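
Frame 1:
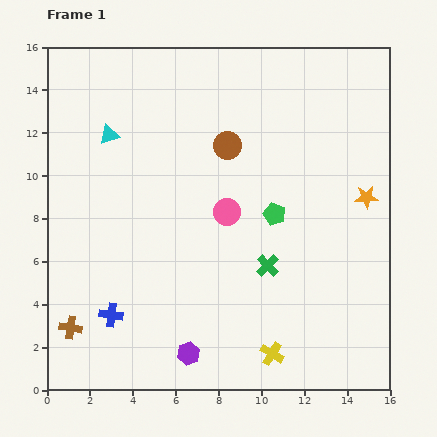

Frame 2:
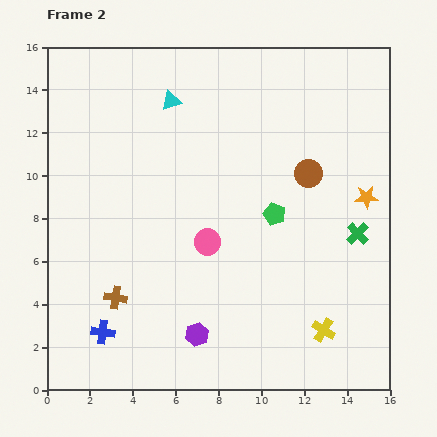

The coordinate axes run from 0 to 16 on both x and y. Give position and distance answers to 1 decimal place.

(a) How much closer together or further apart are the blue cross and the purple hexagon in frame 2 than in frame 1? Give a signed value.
+0.4

Distance in frame 1: 4.0. Distance in frame 2: 4.4.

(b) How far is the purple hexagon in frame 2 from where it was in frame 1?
1.0

The purple hexagon moved from (6.6, 1.7) to (7.0, 2.6), a distance of √(0.4² + 0.9²) ≈ 1.0.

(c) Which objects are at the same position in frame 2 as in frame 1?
the green pentagon, the orange star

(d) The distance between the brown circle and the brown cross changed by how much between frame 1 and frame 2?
-0.5

Distance in frame 1: 11.2. Distance in frame 2: 10.7.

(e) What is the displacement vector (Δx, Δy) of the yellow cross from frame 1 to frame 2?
(2.4, 1.1)

The yellow cross was at (10.5, 1.7) in frame 1 and (12.9, 2.8) in frame 2.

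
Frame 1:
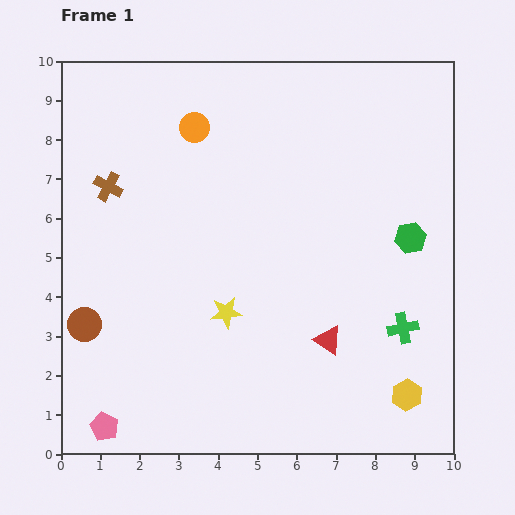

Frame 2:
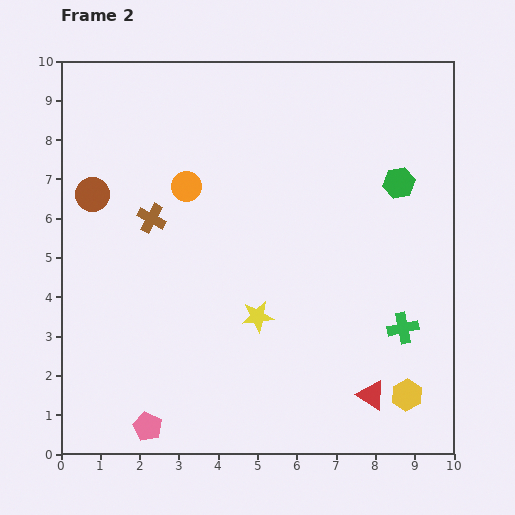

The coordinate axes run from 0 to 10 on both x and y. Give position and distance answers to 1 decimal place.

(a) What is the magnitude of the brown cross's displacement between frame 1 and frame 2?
1.4

The brown cross moved from (1.2, 6.8) to (2.3, 6.0), a distance of √(1.1² + 0.8²) ≈ 1.4.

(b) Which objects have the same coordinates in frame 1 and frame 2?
the green cross, the yellow hexagon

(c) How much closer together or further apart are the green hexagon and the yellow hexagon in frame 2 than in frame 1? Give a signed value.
+1.4

Distance in frame 1: 4.0. Distance in frame 2: 5.4.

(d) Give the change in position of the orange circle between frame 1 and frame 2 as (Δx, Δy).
(-0.2, -1.5)

The orange circle was at (3.4, 8.3) in frame 1 and (3.2, 6.8) in frame 2.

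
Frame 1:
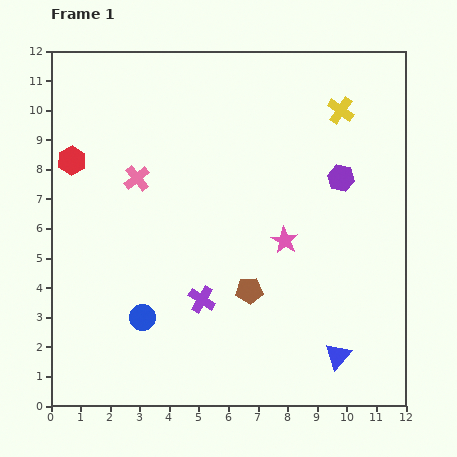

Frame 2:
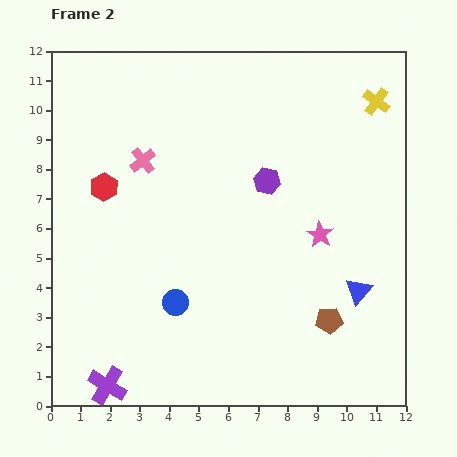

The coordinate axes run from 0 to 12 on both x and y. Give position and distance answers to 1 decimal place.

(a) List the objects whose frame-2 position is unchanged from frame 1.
none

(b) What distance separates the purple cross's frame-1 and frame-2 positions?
4.3

The purple cross moved from (5.1, 3.6) to (1.9, 0.7), a distance of √(3.2² + 2.9²) ≈ 4.3.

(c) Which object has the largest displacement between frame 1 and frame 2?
the purple cross

(moved 4.3; next 2.9)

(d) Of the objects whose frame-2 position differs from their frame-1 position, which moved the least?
the pink cross

(moved 0.6)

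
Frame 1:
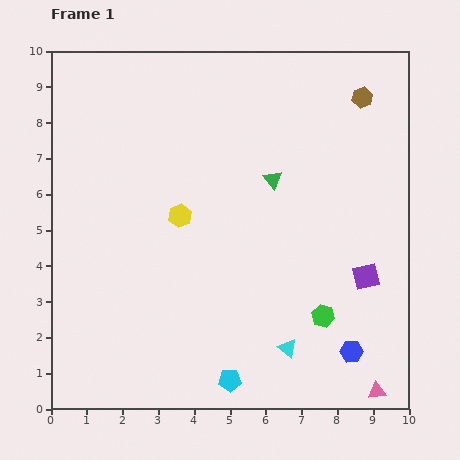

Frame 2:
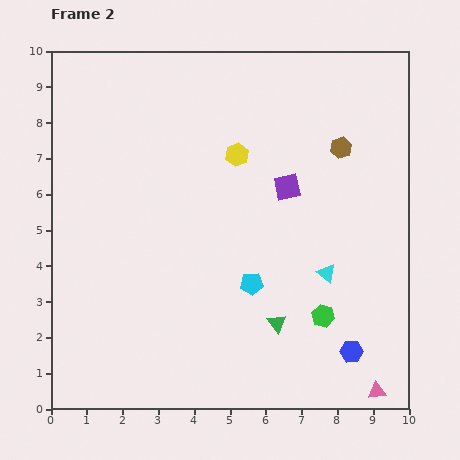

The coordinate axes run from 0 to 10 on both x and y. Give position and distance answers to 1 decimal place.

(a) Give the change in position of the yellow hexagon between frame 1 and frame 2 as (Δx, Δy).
(1.6, 1.7)

The yellow hexagon was at (3.6, 5.4) in frame 1 and (5.2, 7.1) in frame 2.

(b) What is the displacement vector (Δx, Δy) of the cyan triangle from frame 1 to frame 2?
(1.1, 2.1)

The cyan triangle was at (6.6, 1.7) in frame 1 and (7.7, 3.8) in frame 2.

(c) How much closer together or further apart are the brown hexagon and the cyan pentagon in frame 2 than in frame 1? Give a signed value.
-4.2

Distance in frame 1: 8.7. Distance in frame 2: 4.5.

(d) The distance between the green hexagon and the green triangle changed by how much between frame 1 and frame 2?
-2.7

Distance in frame 1: 4.0. Distance in frame 2: 1.3.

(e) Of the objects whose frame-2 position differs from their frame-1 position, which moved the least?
the brown hexagon

(moved 1.5)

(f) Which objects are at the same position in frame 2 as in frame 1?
the green hexagon, the blue hexagon, the pink triangle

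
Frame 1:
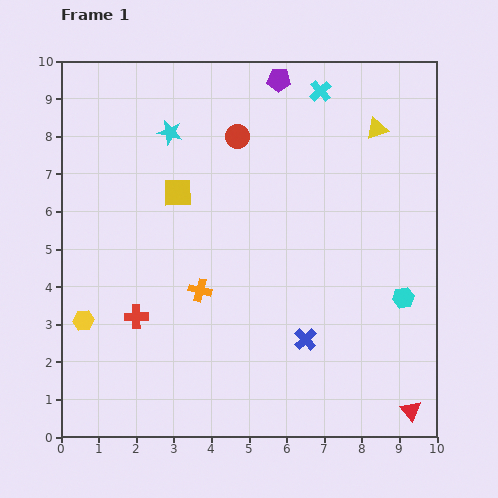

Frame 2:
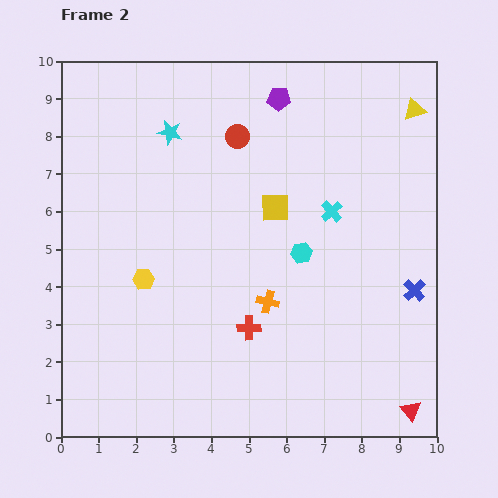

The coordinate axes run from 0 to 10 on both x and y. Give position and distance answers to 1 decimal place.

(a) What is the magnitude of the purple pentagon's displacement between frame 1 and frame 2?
0.5

The purple pentagon moved from (5.8, 9.5) to (5.8, 9.0), a distance of √(0.0² + 0.5²) ≈ 0.5.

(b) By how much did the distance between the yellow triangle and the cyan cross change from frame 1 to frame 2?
+1.7

Distance in frame 1: 1.8. Distance in frame 2: 3.5.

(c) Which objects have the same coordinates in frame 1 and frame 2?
the red triangle, the cyan star, the red circle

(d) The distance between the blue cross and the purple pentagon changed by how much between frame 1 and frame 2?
-0.7

Distance in frame 1: 6.9. Distance in frame 2: 6.2.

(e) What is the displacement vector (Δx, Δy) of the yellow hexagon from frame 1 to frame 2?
(1.6, 1.1)

The yellow hexagon was at (0.6, 3.1) in frame 1 and (2.2, 4.2) in frame 2.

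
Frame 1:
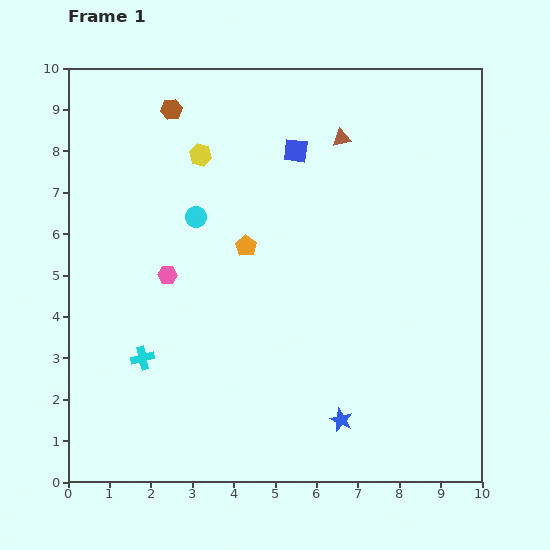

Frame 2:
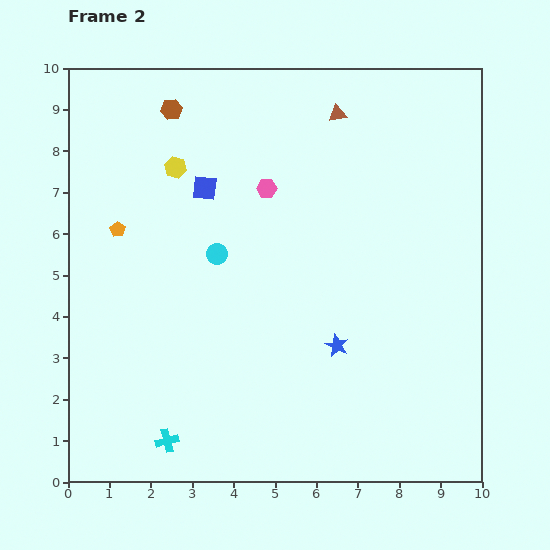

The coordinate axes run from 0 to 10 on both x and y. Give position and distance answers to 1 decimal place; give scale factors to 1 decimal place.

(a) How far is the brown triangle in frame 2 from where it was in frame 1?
0.6

The brown triangle moved from (6.6, 8.3) to (6.5, 8.9), a distance of √(0.1² + 0.6²) ≈ 0.6.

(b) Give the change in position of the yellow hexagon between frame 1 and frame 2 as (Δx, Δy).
(-0.6, -0.3)

The yellow hexagon was at (3.2, 7.9) in frame 1 and (2.6, 7.6) in frame 2.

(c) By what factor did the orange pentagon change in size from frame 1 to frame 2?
0.7×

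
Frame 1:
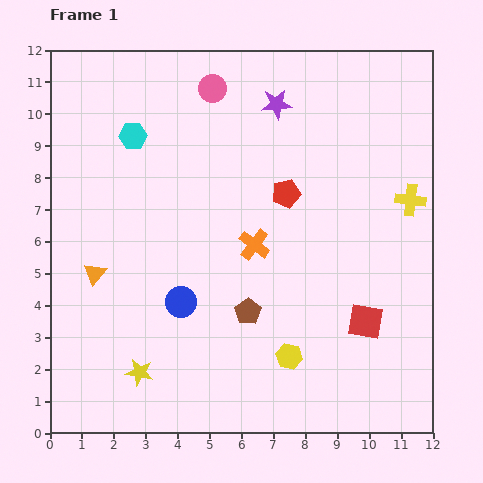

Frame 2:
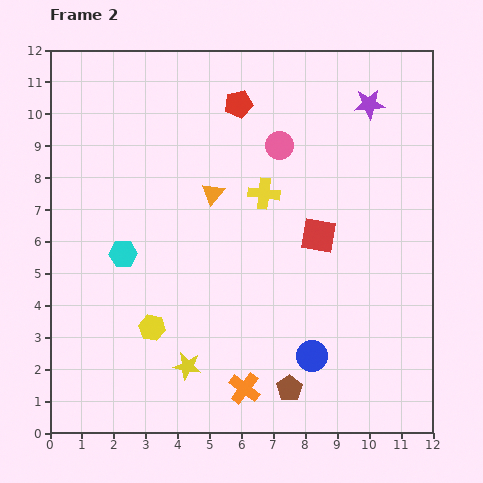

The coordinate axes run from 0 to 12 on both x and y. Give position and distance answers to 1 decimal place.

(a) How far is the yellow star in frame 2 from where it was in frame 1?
1.5

The yellow star moved from (2.8, 1.9) to (4.3, 2.1), a distance of √(1.5² + 0.2²) ≈ 1.5.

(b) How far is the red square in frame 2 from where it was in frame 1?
3.1

The red square moved from (9.9, 3.5) to (8.4, 6.2), a distance of √(1.5² + 2.7²) ≈ 3.1.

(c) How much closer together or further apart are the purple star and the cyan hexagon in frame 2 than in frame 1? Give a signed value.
+4.4

Distance in frame 1: 4.6. Distance in frame 2: 9.0.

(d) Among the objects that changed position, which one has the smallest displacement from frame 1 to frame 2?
the yellow star

(moved 1.5)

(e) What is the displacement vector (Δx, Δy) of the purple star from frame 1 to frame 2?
(2.9, 0.0)

The purple star was at (7.1, 10.3) in frame 1 and (10.0, 10.3) in frame 2.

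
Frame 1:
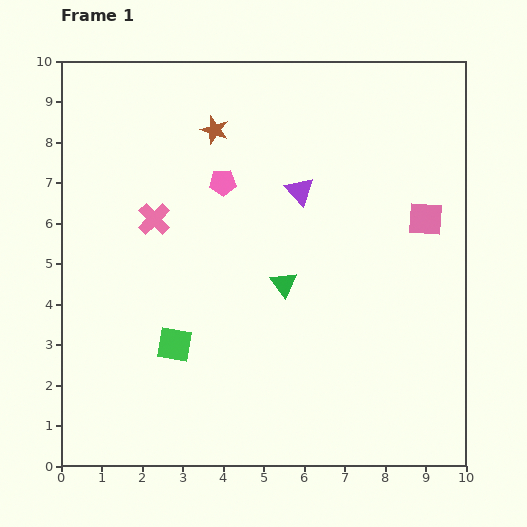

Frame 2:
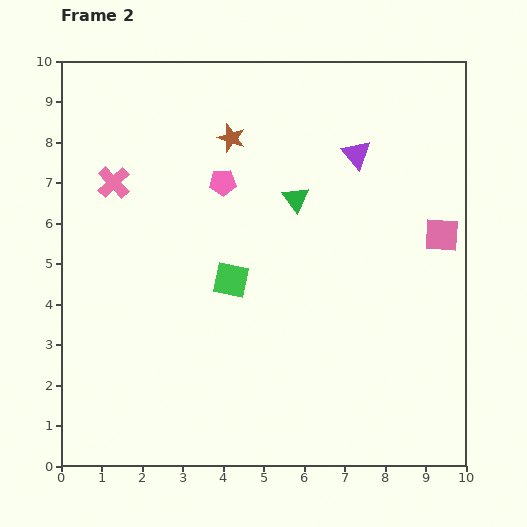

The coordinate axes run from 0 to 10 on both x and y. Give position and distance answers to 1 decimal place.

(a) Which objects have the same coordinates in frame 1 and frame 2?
the pink pentagon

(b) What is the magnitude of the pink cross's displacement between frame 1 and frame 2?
1.3

The pink cross moved from (2.3, 6.1) to (1.3, 7.0), a distance of √(1.0² + 0.9²) ≈ 1.3.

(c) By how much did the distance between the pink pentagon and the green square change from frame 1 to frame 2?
-1.8

Distance in frame 1: 4.2. Distance in frame 2: 2.4.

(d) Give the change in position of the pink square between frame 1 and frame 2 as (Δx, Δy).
(0.4, -0.4)

The pink square was at (9.0, 6.1) in frame 1 and (9.4, 5.7) in frame 2.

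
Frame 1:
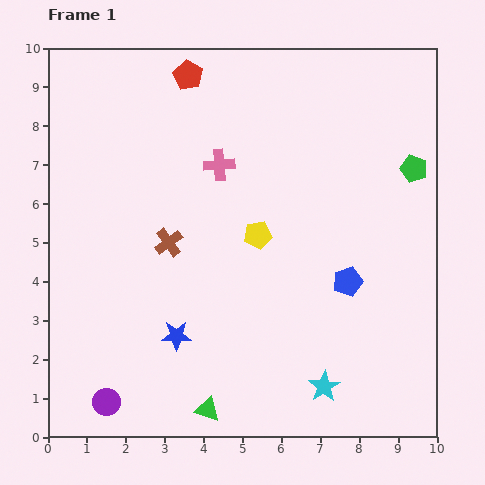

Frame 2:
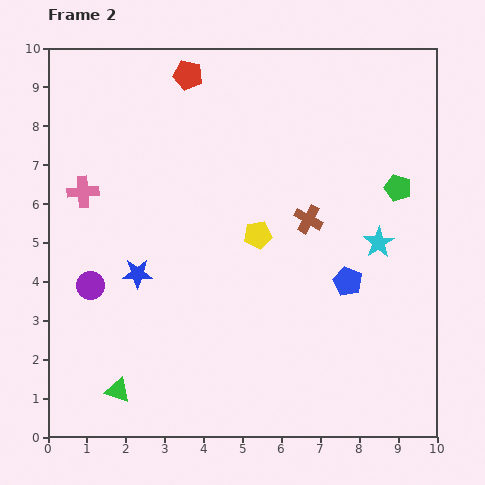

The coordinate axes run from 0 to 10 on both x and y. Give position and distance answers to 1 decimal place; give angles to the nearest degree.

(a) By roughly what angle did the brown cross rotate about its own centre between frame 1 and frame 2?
24° counter-clockwise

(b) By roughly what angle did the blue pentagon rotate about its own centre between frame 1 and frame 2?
30° counter-clockwise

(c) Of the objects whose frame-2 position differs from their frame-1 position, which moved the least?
the green pentagon

(moved 0.6)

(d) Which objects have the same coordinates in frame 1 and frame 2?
the yellow pentagon, the blue pentagon, the red pentagon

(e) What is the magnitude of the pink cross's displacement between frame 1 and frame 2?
3.6

The pink cross moved from (4.4, 7.0) to (0.9, 6.3), a distance of √(3.5² + 0.7²) ≈ 3.6.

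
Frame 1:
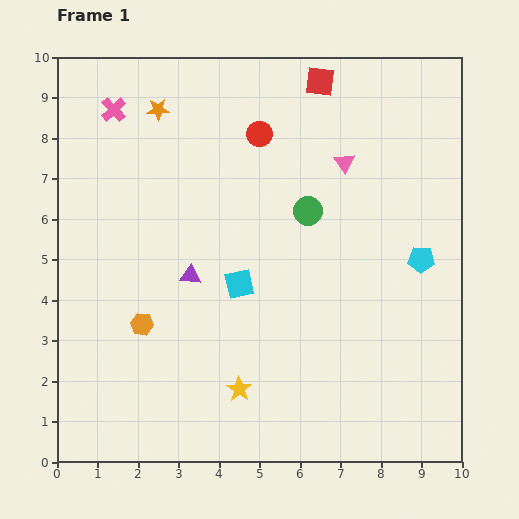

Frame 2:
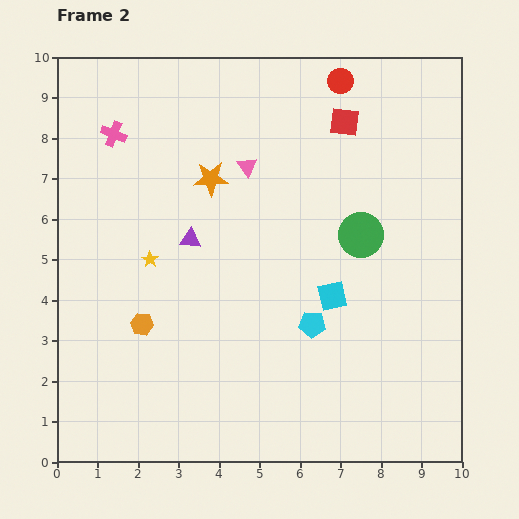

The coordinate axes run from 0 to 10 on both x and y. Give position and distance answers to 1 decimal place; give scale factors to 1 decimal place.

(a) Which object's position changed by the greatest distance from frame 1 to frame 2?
the yellow star

(moved 3.9; next 3.1)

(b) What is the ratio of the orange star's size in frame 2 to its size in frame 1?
1.5×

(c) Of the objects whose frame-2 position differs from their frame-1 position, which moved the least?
the pink cross

(moved 0.6)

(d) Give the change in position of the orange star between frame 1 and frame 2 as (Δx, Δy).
(1.3, -1.7)

The orange star was at (2.5, 8.7) in frame 1 and (3.8, 7.0) in frame 2.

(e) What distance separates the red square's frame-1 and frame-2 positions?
1.2

The red square moved from (6.5, 9.4) to (7.1, 8.4), a distance of √(0.6² + 1.0²) ≈ 1.2.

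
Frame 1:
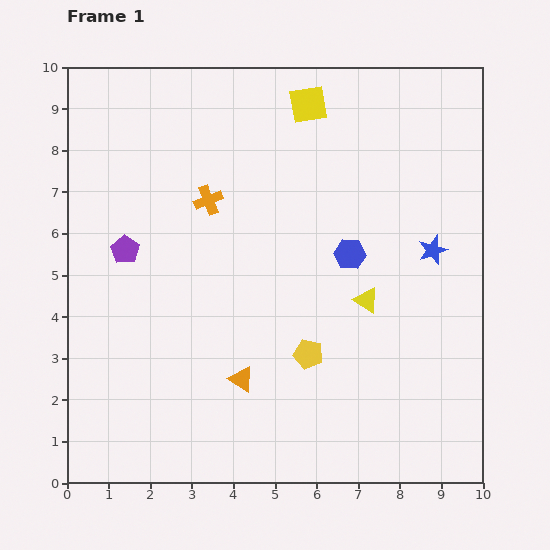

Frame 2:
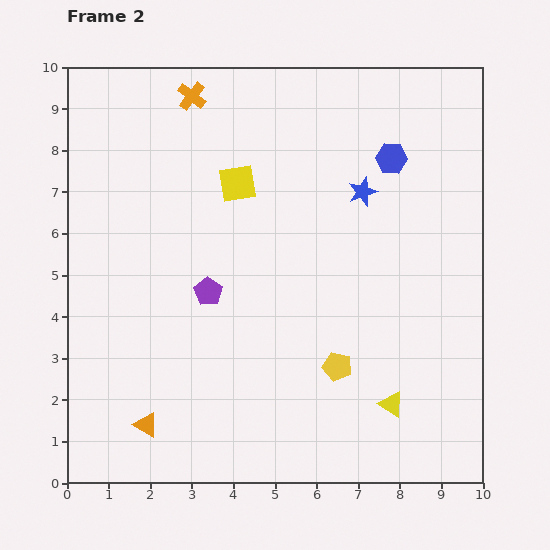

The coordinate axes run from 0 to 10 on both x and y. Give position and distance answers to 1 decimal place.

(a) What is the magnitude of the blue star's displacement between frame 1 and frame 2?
2.2

The blue star moved from (8.8, 5.6) to (7.1, 7.0), a distance of √(1.7² + 1.4²) ≈ 2.2.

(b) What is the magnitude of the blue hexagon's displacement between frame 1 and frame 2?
2.5

The blue hexagon moved from (6.8, 5.5) to (7.8, 7.8), a distance of √(1.0² + 2.3²) ≈ 2.5.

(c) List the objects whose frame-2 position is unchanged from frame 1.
none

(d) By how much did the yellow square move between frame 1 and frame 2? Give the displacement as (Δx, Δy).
(-1.7, -1.9)

The yellow square was at (5.8, 9.1) in frame 1 and (4.1, 7.2) in frame 2.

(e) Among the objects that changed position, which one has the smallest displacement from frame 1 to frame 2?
the yellow pentagon

(moved 0.8)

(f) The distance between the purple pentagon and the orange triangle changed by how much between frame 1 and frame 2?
-0.7

Distance in frame 1: 4.2. Distance in frame 2: 3.5.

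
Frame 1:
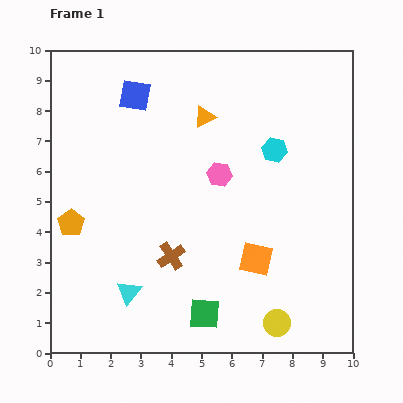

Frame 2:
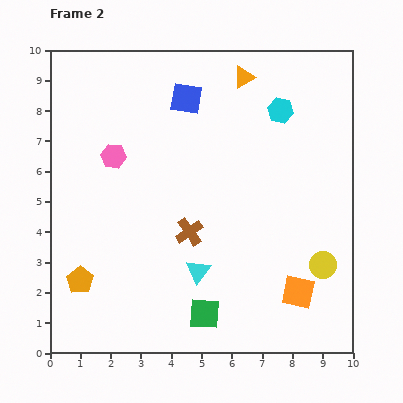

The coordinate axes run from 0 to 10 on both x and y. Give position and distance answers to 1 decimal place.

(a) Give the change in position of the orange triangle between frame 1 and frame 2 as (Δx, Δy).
(1.3, 1.3)

The orange triangle was at (5.1, 7.8) in frame 1 and (6.4, 9.1) in frame 2.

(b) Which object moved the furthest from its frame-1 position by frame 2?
the pink hexagon

(moved 3.6; next 2.4)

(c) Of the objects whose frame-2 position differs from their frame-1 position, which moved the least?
the brown cross

(moved 1.0)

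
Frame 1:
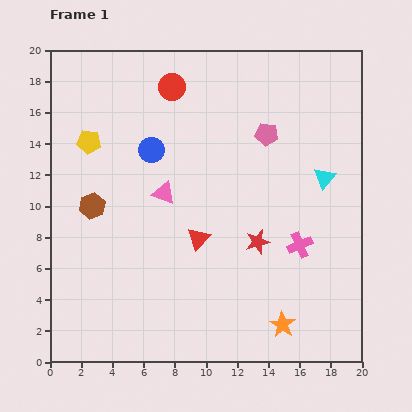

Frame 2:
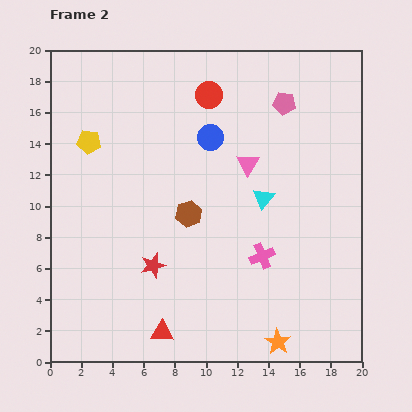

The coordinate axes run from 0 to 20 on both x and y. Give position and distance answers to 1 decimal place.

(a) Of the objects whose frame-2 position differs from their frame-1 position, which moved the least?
the orange star

(moved 1.1)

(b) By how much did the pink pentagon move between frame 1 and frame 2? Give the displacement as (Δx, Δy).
(1.1, 2.0)

The pink pentagon was at (13.9, 14.6) in frame 1 and (15.0, 16.6) in frame 2.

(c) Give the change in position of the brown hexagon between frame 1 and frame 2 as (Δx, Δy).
(6.2, -0.5)

The brown hexagon was at (2.7, 10.0) in frame 1 and (8.9, 9.5) in frame 2.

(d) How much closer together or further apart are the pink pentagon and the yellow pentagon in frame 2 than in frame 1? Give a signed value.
+1.3

Distance in frame 1: 11.4. Distance in frame 2: 12.7.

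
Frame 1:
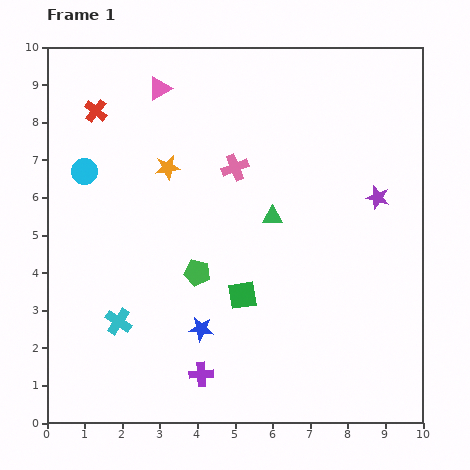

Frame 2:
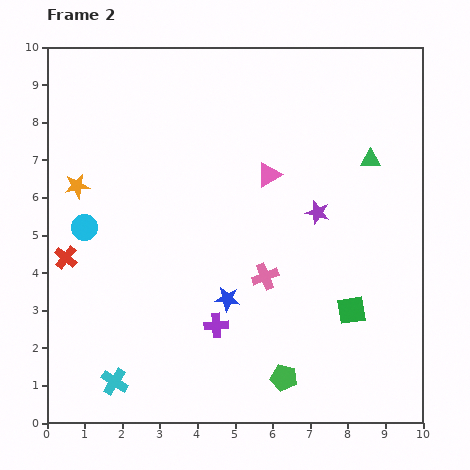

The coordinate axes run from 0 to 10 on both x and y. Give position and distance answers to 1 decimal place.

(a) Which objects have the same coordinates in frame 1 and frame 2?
none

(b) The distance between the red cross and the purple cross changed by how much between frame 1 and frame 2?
-3.1

Distance in frame 1: 7.5. Distance in frame 2: 4.4.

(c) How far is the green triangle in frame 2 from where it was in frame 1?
3.0

The green triangle moved from (6.0, 5.5) to (8.6, 7.0), a distance of √(2.6² + 1.5²) ≈ 3.0.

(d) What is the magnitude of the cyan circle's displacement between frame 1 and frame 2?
1.5

The cyan circle moved from (1.0, 6.7) to (1.0, 5.2), a distance of √(0.0² + 1.5²) ≈ 1.5.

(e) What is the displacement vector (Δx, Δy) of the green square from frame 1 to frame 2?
(2.9, -0.4)

The green square was at (5.2, 3.4) in frame 1 and (8.1, 3.0) in frame 2.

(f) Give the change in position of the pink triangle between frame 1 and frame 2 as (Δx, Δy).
(2.9, -2.3)

The pink triangle was at (3.0, 8.9) in frame 1 and (5.9, 6.6) in frame 2.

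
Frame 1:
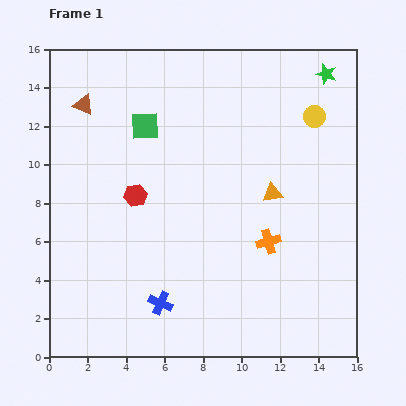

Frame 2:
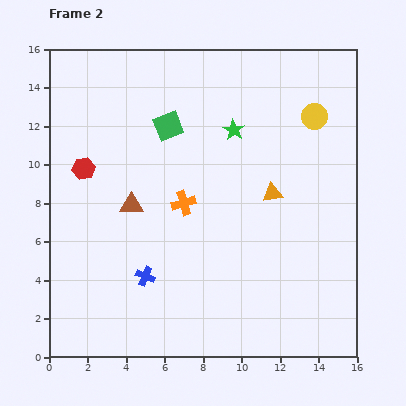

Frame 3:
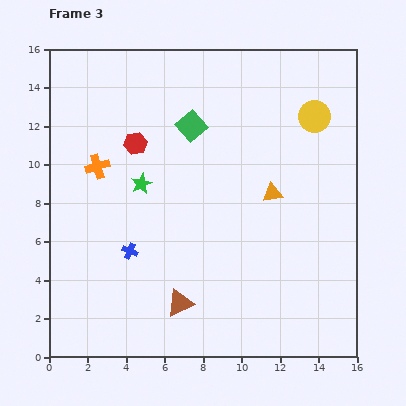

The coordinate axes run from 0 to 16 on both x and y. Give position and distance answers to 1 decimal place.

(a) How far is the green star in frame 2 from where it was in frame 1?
5.6

The green star moved from (14.4, 14.7) to (9.6, 11.8), a distance of √(4.8² + 2.9²) ≈ 5.6.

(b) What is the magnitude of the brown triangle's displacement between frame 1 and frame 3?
11.4

The brown triangle moved from (1.8, 13.1) to (6.8, 2.8), a distance of √(5.0² + 10.3²) ≈ 11.4.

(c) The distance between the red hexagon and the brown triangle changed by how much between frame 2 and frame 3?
+5.5

Distance in frame 2: 3.1. Distance in frame 3: 8.6.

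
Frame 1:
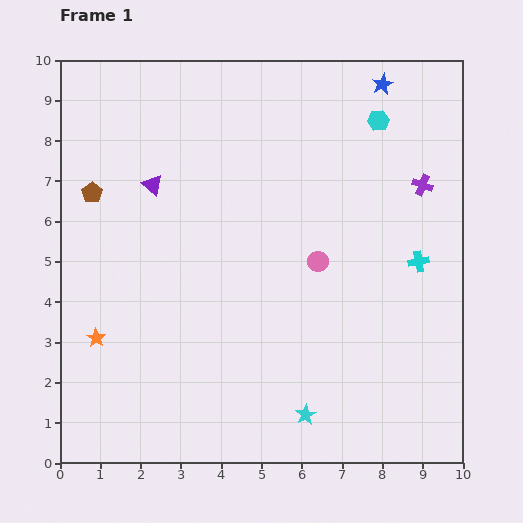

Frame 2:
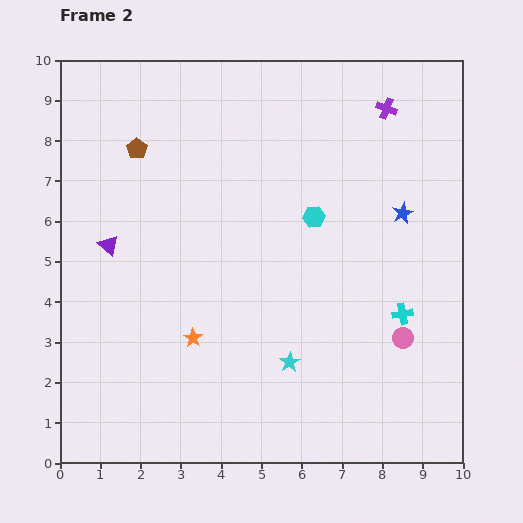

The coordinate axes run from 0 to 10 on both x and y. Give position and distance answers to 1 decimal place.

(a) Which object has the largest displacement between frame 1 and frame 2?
the blue star

(moved 3.2; next 2.9)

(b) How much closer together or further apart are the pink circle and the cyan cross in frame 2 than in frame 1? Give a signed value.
-1.9

Distance in frame 1: 2.5. Distance in frame 2: 0.6.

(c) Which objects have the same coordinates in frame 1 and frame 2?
none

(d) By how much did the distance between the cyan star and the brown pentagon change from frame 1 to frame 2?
-1.1

Distance in frame 1: 7.6. Distance in frame 2: 6.5.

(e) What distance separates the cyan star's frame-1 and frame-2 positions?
1.4

The cyan star moved from (6.1, 1.2) to (5.7, 2.5), a distance of √(0.4² + 1.3²) ≈ 1.4.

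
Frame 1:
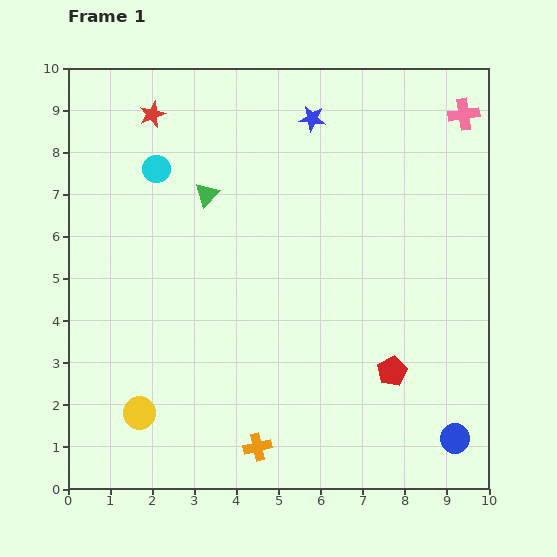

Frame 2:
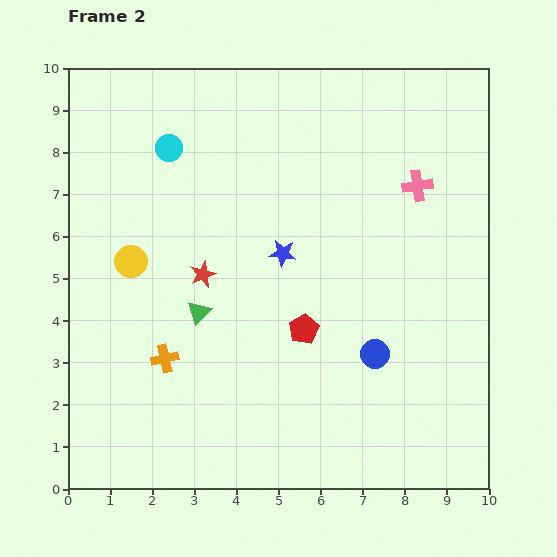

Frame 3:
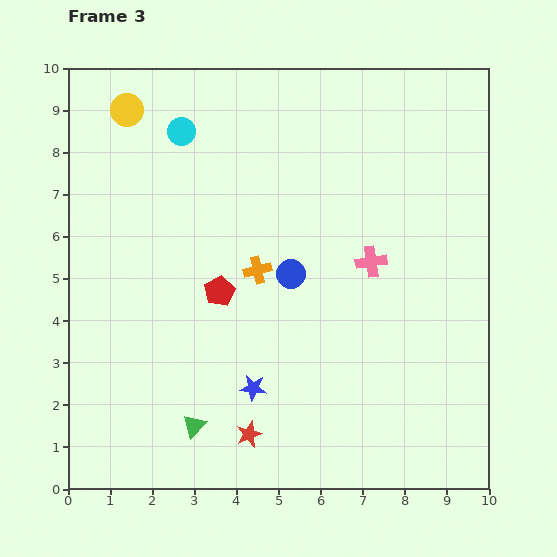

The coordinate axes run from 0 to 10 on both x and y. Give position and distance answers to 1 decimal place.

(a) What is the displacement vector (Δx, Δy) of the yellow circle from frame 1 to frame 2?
(-0.2, 3.6)

The yellow circle was at (1.7, 1.8) in frame 1 and (1.5, 5.4) in frame 2.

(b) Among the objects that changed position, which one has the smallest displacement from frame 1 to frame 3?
the cyan circle

(moved 1.1)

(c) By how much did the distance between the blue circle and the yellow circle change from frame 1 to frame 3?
-2.0

Distance in frame 1: 7.5. Distance in frame 3: 5.5.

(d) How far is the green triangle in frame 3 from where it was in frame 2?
2.7

The green triangle moved from (3.1, 4.2) to (3.0, 1.5), a distance of √(0.1² + 2.7²) ≈ 2.7.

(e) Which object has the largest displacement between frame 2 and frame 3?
the red star

(moved 4.0; next 3.6)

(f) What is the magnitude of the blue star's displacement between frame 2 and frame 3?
3.3

The blue star moved from (5.1, 5.6) to (4.4, 2.4), a distance of √(0.7² + 3.2²) ≈ 3.3.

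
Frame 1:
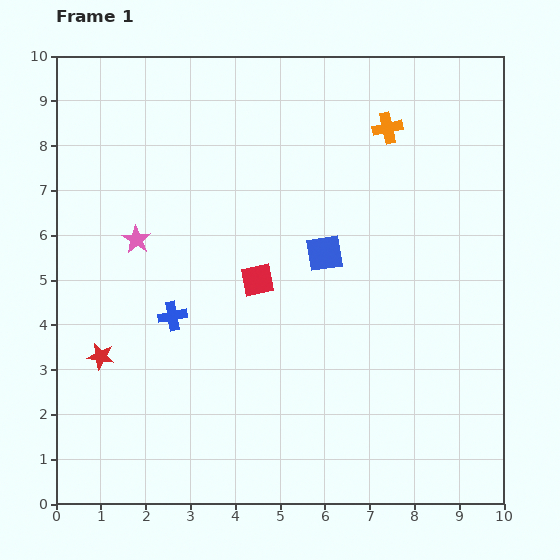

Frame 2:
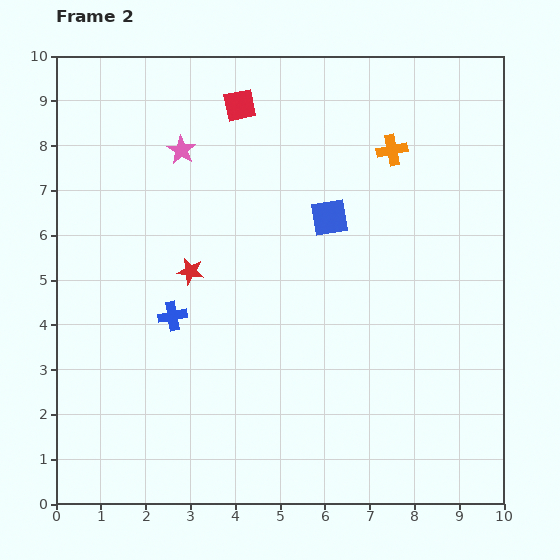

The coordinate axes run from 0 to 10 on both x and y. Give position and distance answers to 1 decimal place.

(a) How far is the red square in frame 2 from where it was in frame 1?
3.9

The red square moved from (4.5, 5.0) to (4.1, 8.9), a distance of √(0.4² + 3.9²) ≈ 3.9.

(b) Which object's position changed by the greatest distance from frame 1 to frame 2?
the red square

(moved 3.9; next 2.8)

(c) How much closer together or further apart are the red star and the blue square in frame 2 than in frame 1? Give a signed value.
-2.2

Distance in frame 1: 5.5. Distance in frame 2: 3.3.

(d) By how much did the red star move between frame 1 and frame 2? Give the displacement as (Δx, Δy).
(2.0, 1.9)

The red star was at (1.0, 3.3) in frame 1 and (3.0, 5.2) in frame 2.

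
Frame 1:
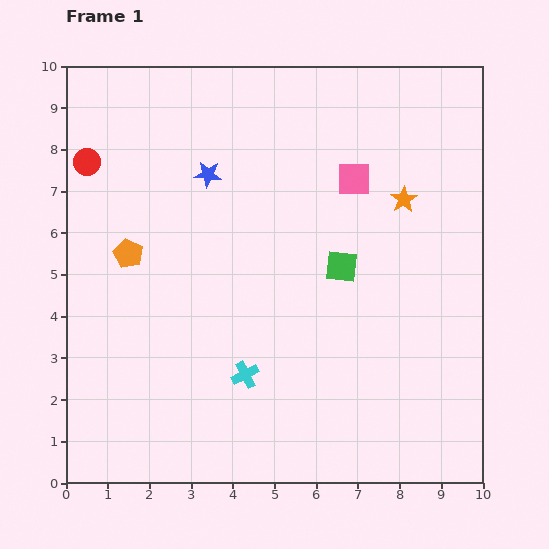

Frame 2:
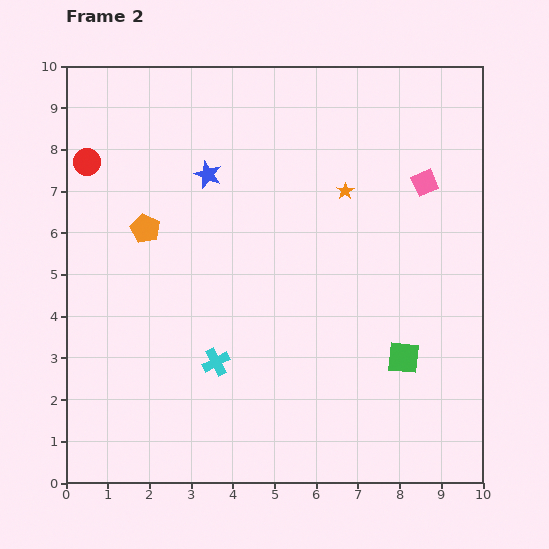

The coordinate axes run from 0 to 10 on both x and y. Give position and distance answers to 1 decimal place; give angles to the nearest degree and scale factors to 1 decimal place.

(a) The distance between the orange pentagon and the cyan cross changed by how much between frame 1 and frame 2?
-0.4

Distance in frame 1: 4.0. Distance in frame 2: 3.6.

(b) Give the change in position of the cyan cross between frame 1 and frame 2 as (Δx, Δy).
(-0.7, 0.3)

The cyan cross was at (4.3, 2.6) in frame 1 and (3.6, 2.9) in frame 2.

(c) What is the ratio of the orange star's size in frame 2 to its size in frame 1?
0.6×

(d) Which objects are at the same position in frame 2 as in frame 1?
the red circle, the blue star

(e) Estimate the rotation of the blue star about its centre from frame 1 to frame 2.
17° clockwise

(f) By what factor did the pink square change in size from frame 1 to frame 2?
0.7×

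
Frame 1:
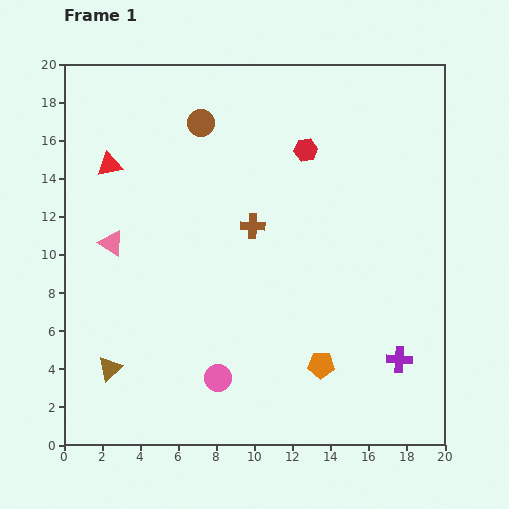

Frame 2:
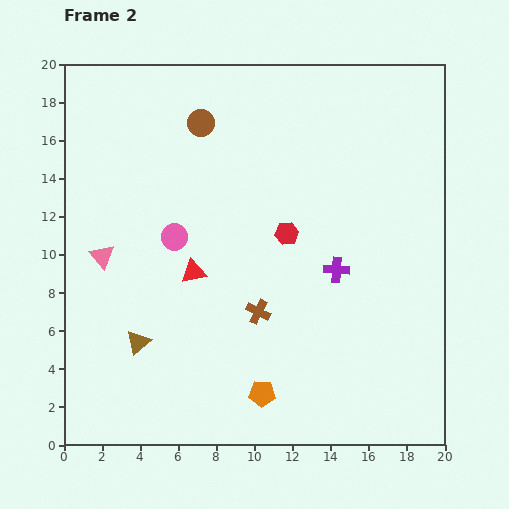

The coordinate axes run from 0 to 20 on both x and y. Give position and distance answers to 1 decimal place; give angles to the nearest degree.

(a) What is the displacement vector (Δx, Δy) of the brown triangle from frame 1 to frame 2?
(1.5, 1.4)

The brown triangle was at (2.4, 4.0) in frame 1 and (3.9, 5.4) in frame 2.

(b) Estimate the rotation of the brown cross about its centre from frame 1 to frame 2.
24° clockwise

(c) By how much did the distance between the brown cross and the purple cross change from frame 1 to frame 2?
-5.7

Distance in frame 1: 10.4. Distance in frame 2: 4.7.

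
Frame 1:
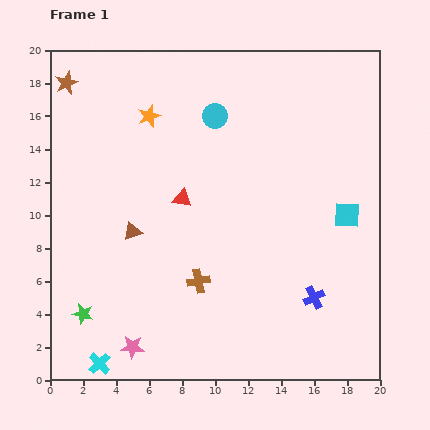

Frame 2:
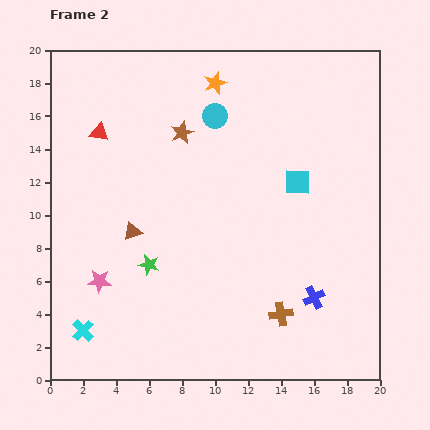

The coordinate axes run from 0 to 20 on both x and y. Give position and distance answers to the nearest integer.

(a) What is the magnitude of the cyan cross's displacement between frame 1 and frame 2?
2

The cyan cross moved from (3, 1) to (2, 3), a distance of √(1² + 2²) ≈ 2.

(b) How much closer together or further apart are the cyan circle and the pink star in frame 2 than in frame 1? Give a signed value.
-3

Distance in frame 1: 15. Distance in frame 2: 12.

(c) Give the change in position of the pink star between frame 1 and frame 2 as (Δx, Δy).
(-2, 4)

The pink star was at (5, 2) in frame 1 and (3, 6) in frame 2.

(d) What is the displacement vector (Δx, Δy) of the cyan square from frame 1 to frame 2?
(-3, 2)

The cyan square was at (18, 10) in frame 1 and (15, 12) in frame 2.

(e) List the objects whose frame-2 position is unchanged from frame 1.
the cyan circle, the brown triangle, the blue cross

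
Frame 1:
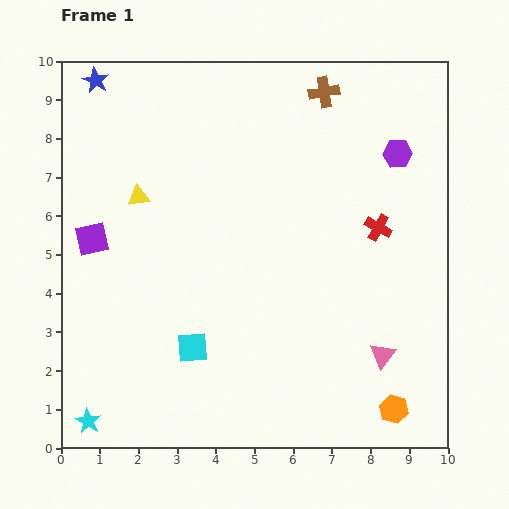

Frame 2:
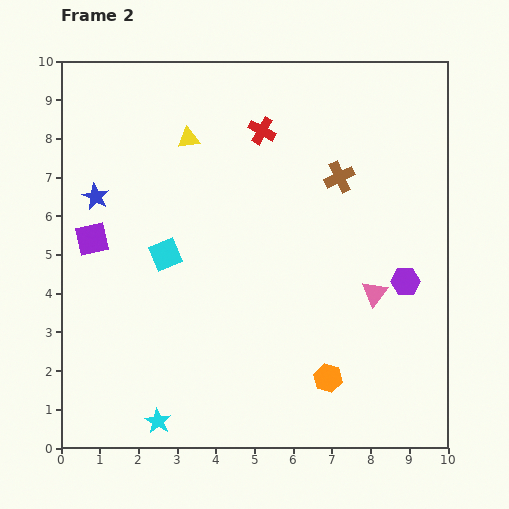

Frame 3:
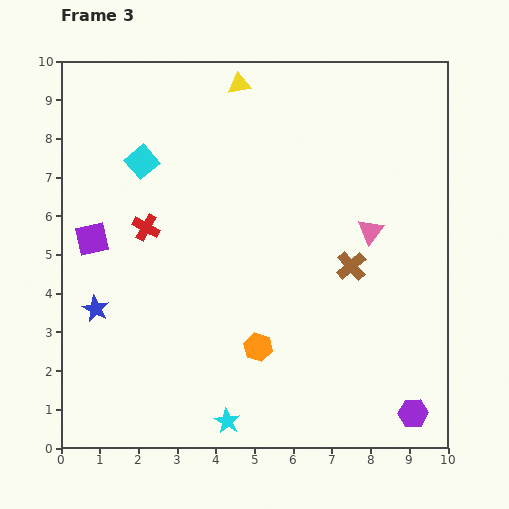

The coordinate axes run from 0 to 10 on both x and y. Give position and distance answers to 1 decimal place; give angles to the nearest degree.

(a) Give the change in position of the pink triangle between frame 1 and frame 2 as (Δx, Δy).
(-0.2, 1.6)

The pink triangle was at (8.3, 2.4) in frame 1 and (8.1, 4.0) in frame 2.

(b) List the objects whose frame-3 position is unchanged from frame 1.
the purple square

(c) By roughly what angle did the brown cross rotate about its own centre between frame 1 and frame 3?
32° counter-clockwise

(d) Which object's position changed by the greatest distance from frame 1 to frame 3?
the purple hexagon

(moved 6.7; next 6.0)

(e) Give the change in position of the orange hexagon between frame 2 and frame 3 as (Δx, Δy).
(-1.8, 0.8)

The orange hexagon was at (6.9, 1.8) in frame 2 and (5.1, 2.6) in frame 3.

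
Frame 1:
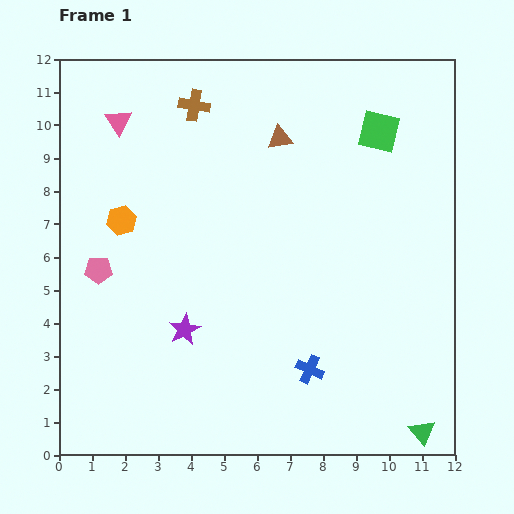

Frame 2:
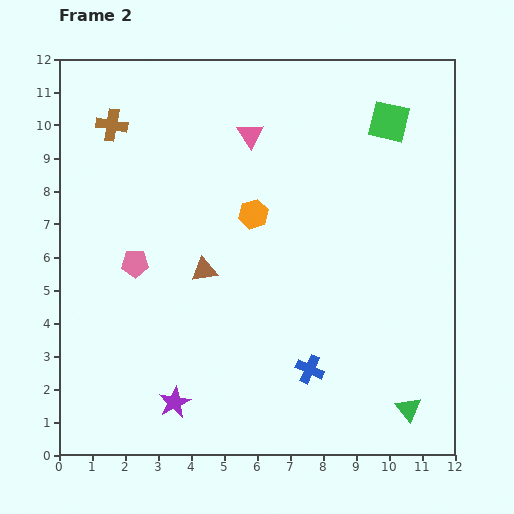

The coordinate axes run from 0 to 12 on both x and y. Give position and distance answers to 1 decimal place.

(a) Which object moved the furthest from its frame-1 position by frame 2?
the brown triangle

(moved 4.6; next 4.0)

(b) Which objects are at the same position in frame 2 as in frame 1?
the blue cross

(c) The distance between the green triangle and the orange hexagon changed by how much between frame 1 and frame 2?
-3.6

Distance in frame 1: 11.1. Distance in frame 2: 7.5.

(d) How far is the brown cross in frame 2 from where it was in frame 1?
2.6

The brown cross moved from (4.1, 10.6) to (1.6, 10.0), a distance of √(2.5² + 0.6²) ≈ 2.6.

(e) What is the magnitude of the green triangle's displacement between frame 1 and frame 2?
0.8

The green triangle moved from (11.0, 0.7) to (10.6, 1.4), a distance of √(0.4² + 0.7²) ≈ 0.8.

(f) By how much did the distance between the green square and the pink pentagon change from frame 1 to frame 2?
-0.7

Distance in frame 1: 9.5. Distance in frame 2: 8.8.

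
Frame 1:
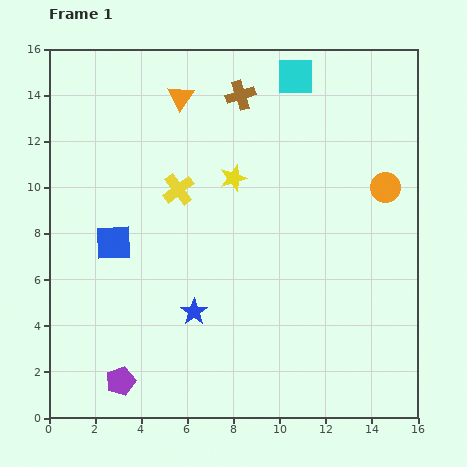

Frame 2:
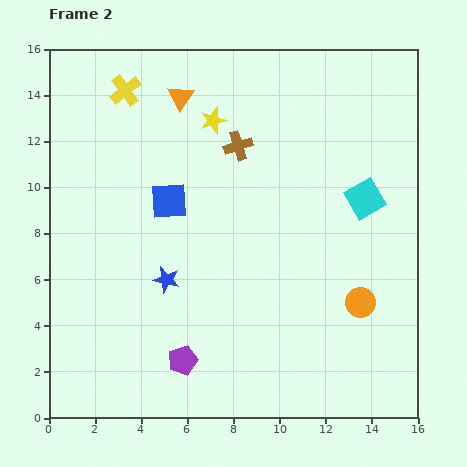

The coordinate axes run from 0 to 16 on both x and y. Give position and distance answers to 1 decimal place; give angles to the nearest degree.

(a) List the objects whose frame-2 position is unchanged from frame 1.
the orange triangle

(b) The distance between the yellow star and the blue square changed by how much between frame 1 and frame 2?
-1.9

Distance in frame 1: 5.9. Distance in frame 2: 4.0.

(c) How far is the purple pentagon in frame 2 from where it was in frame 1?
2.8

The purple pentagon moved from (3.1, 1.6) to (5.8, 2.5), a distance of √(2.7² + 0.9²) ≈ 2.8.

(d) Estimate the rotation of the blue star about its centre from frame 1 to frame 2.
24° counter-clockwise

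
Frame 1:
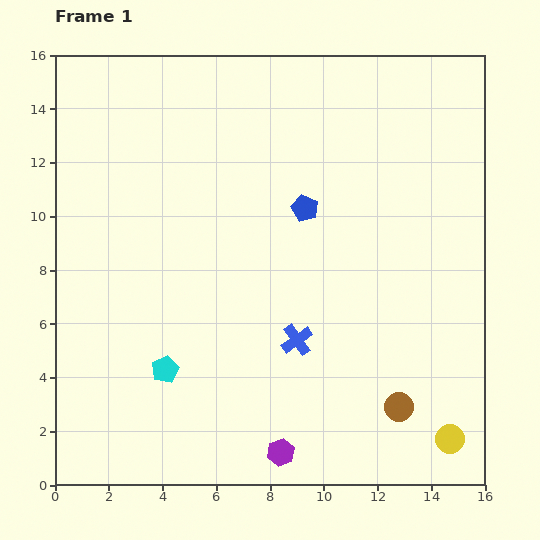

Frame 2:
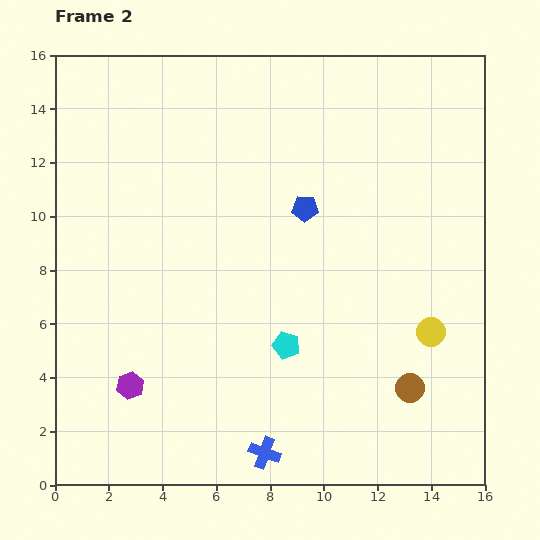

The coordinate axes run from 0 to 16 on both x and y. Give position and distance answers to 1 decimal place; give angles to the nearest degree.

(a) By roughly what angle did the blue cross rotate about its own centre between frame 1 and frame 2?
34° counter-clockwise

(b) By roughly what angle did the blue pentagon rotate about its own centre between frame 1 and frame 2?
22° counter-clockwise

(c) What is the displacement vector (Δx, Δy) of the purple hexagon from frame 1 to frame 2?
(-5.6, 2.5)

The purple hexagon was at (8.4, 1.2) in frame 1 and (2.8, 3.7) in frame 2.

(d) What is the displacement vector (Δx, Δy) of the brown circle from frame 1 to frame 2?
(0.4, 0.7)

The brown circle was at (12.8, 2.9) in frame 1 and (13.2, 3.6) in frame 2.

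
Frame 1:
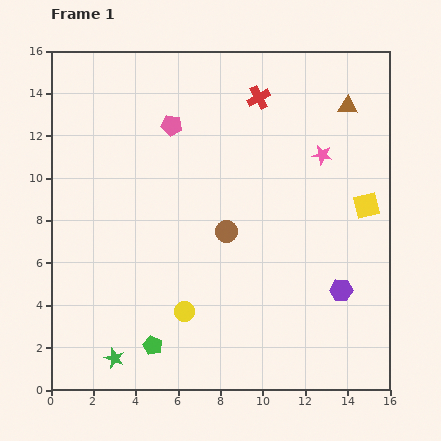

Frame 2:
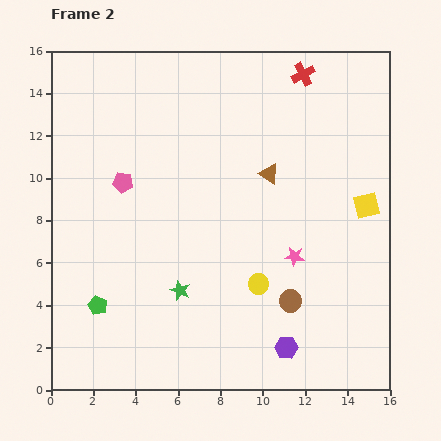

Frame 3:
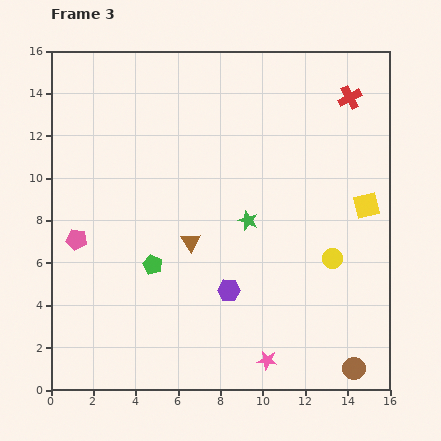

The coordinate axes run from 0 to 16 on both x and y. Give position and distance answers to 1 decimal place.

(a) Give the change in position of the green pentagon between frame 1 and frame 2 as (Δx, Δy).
(-2.6, 1.9)

The green pentagon was at (4.8, 2.1) in frame 1 and (2.2, 4.0) in frame 2.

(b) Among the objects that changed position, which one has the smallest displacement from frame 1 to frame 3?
the green pentagon

(moved 3.8)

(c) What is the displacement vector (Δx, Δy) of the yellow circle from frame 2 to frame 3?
(3.5, 1.2)

The yellow circle was at (9.8, 5.0) in frame 2 and (13.3, 6.2) in frame 3.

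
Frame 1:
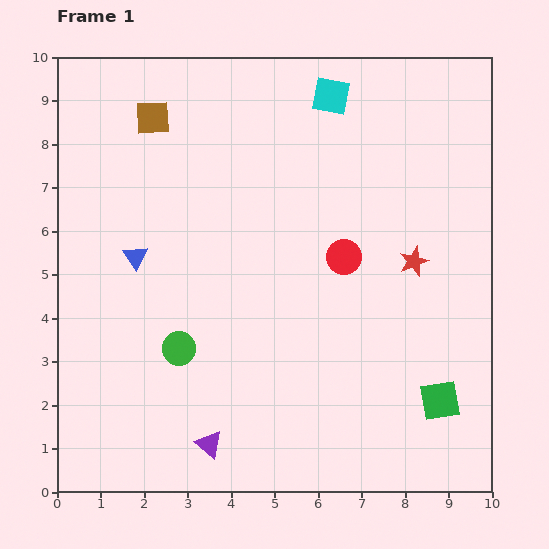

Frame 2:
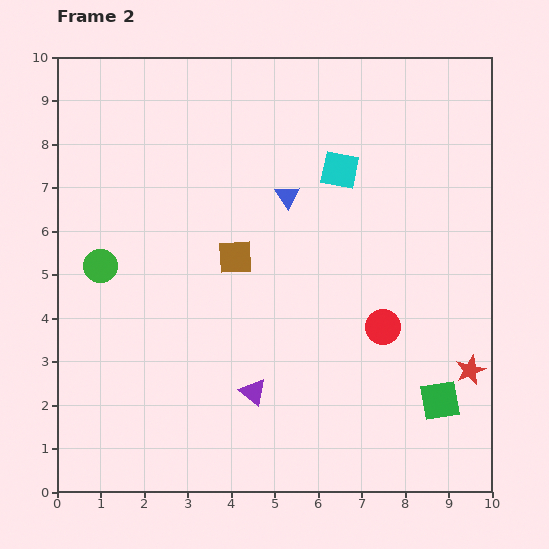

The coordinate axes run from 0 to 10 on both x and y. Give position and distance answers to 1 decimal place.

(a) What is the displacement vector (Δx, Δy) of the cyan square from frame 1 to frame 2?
(0.2, -1.7)

The cyan square was at (6.3, 9.1) in frame 1 and (6.5, 7.4) in frame 2.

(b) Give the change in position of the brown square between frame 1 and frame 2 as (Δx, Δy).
(1.9, -3.2)

The brown square was at (2.2, 8.6) in frame 1 and (4.1, 5.4) in frame 2.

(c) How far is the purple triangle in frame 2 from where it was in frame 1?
1.6

The purple triangle moved from (3.5, 1.1) to (4.5, 2.3), a distance of √(1.0² + 1.2²) ≈ 1.6.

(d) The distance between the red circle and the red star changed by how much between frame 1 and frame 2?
+0.6

Distance in frame 1: 1.6. Distance in frame 2: 2.2.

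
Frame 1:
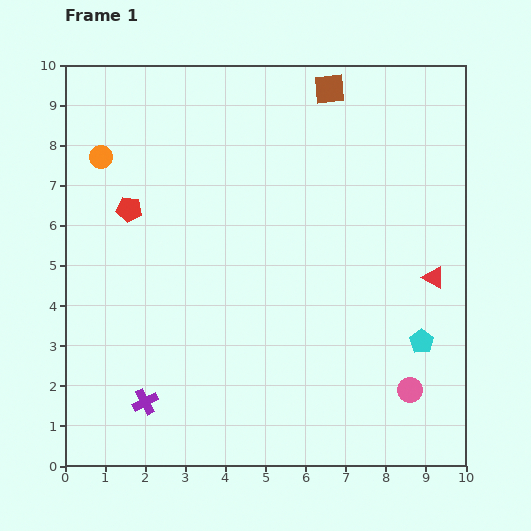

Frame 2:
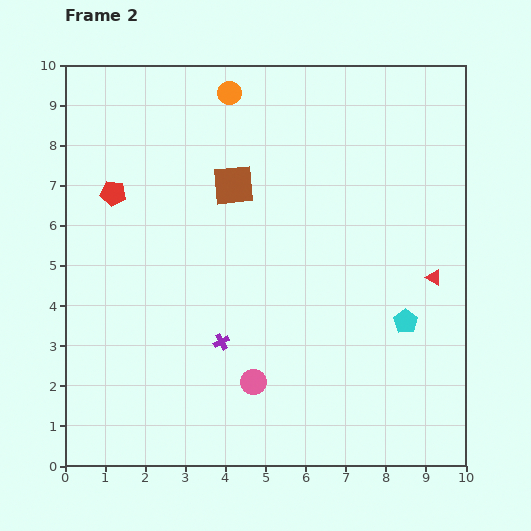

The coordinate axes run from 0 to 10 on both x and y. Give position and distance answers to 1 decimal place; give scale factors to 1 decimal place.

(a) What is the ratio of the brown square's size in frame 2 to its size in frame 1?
1.3×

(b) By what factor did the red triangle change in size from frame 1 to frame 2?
0.7×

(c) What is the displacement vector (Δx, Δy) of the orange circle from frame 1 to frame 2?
(3.2, 1.6)

The orange circle was at (0.9, 7.7) in frame 1 and (4.1, 9.3) in frame 2.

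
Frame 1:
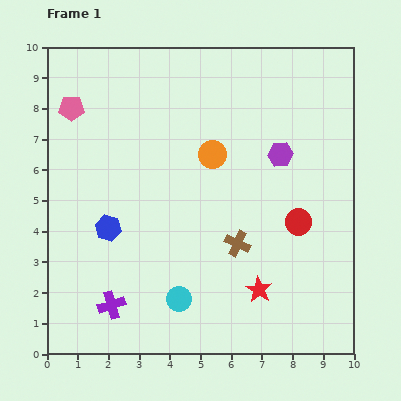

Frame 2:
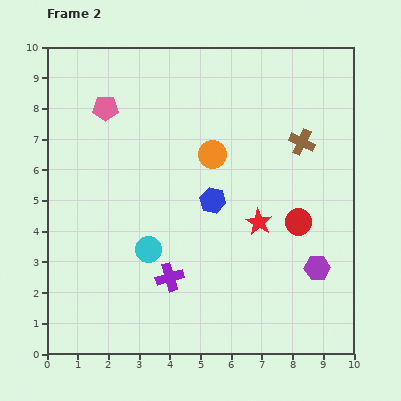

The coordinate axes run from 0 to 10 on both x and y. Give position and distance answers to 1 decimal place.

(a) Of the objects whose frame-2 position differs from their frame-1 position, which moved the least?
the pink pentagon

(moved 1.1)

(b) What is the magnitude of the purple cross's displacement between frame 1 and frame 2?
2.1

The purple cross moved from (2.1, 1.6) to (4.0, 2.5), a distance of √(1.9² + 0.9²) ≈ 2.1.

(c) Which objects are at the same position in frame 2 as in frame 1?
the orange circle, the red circle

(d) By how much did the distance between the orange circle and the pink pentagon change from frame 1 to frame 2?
-1.0

Distance in frame 1: 4.8. Distance in frame 2: 3.8.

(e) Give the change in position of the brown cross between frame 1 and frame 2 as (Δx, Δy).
(2.1, 3.3)

The brown cross was at (6.2, 3.6) in frame 1 and (8.3, 6.9) in frame 2.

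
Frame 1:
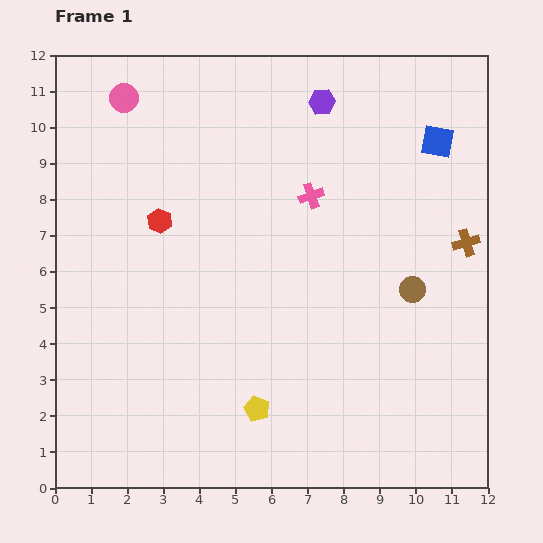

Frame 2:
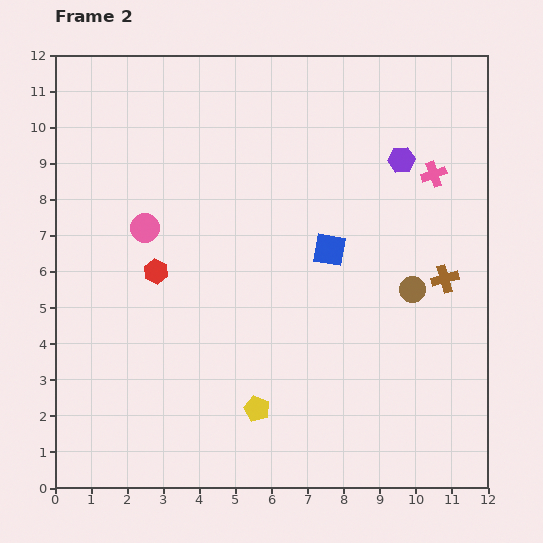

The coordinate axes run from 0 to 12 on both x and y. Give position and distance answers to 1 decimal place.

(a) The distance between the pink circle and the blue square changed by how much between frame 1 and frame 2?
-3.7

Distance in frame 1: 8.8. Distance in frame 2: 5.1.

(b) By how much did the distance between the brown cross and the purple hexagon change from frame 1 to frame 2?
-2.1

Distance in frame 1: 5.6. Distance in frame 2: 3.5.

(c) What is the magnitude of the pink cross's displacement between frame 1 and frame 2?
3.5

The pink cross moved from (7.1, 8.1) to (10.5, 8.7), a distance of √(3.4² + 0.6²) ≈ 3.5.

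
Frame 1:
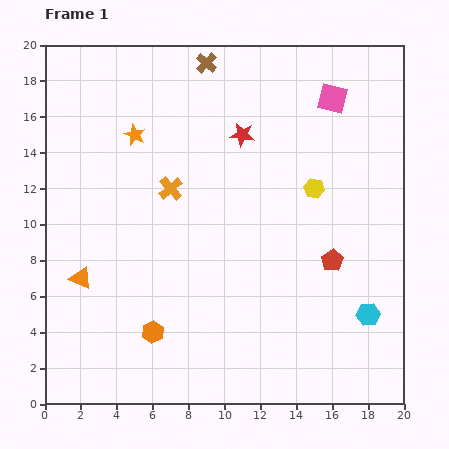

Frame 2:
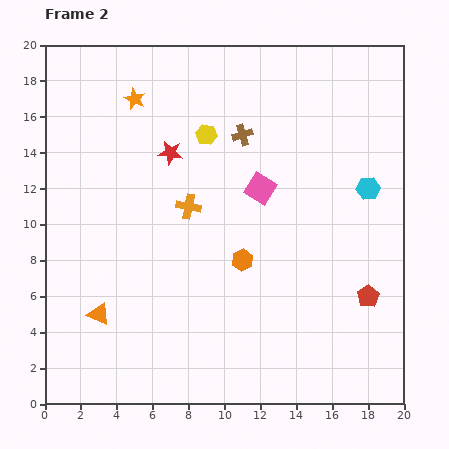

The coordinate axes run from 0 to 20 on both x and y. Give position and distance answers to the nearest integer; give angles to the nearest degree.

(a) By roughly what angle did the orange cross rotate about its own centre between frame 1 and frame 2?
38° counter-clockwise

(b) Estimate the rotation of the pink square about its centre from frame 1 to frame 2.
18° clockwise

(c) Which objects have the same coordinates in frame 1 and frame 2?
none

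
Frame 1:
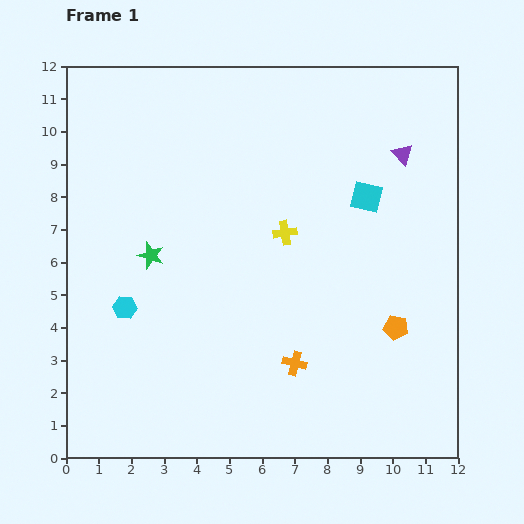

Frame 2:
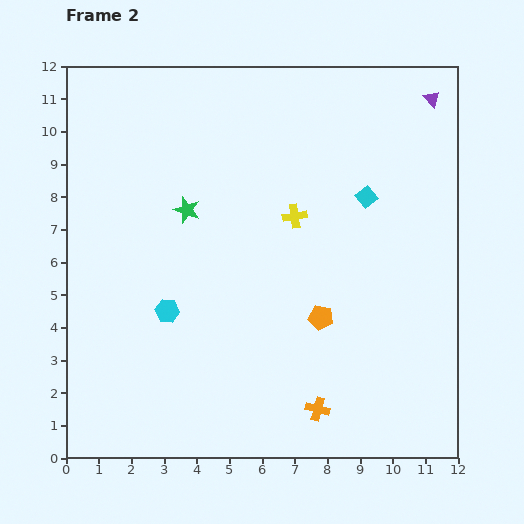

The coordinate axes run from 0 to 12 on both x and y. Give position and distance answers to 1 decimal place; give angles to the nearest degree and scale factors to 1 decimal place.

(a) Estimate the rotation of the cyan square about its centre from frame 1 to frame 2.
38° clockwise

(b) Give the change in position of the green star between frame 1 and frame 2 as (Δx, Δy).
(1.1, 1.4)

The green star was at (2.6, 6.2) in frame 1 and (3.7, 7.6) in frame 2.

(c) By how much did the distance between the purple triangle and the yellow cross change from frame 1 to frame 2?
+1.2

Distance in frame 1: 4.3. Distance in frame 2: 5.5.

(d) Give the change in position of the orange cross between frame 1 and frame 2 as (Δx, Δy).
(0.7, -1.4)

The orange cross was at (7.0, 2.9) in frame 1 and (7.7, 1.5) in frame 2.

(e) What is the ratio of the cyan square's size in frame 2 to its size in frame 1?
0.6×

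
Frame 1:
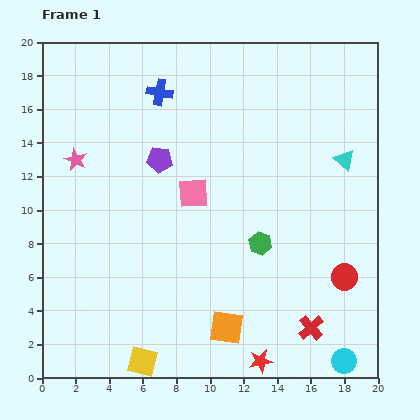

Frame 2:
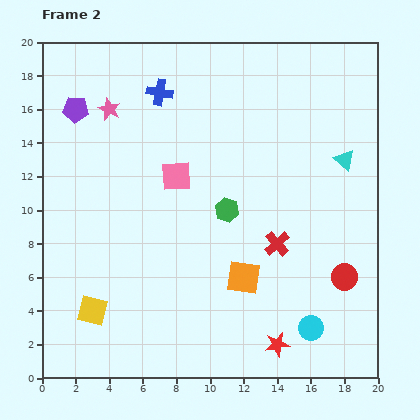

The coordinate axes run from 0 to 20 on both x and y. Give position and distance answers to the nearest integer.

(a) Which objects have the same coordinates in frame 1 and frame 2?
the cyan triangle, the blue cross, the red circle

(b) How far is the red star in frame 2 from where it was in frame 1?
1

The red star moved from (13, 1) to (14, 2), a distance of √(1² + 1²) ≈ 1.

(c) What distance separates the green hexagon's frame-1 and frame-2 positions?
3

The green hexagon moved from (13, 8) to (11, 10), a distance of √(2² + 2²) ≈ 3.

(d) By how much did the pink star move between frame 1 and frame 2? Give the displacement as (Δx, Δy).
(2, 3)

The pink star was at (2, 13) in frame 1 and (4, 16) in frame 2.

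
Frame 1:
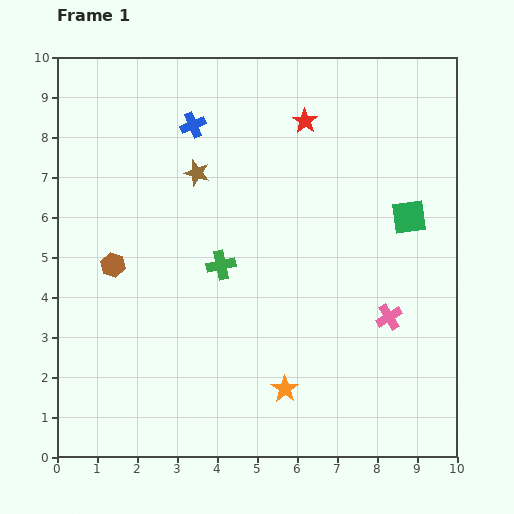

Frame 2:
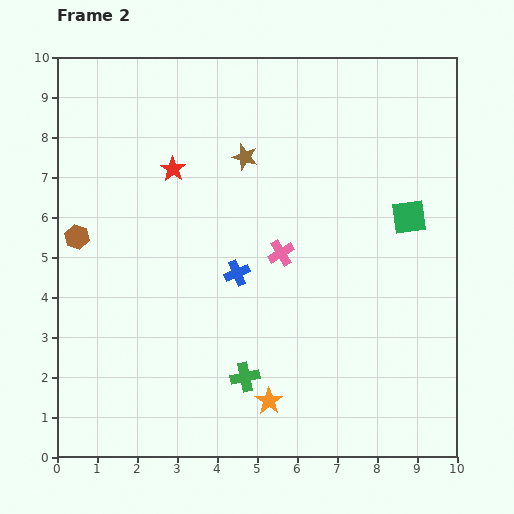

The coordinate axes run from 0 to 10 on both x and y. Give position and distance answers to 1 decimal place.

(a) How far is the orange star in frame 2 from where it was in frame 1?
0.5

The orange star moved from (5.7, 1.7) to (5.3, 1.4), a distance of √(0.4² + 0.3²) ≈ 0.5.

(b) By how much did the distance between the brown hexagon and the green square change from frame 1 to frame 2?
+0.8

Distance in frame 1: 7.5. Distance in frame 2: 8.3.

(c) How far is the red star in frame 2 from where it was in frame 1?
3.5

The red star moved from (6.2, 8.4) to (2.9, 7.2), a distance of √(3.3² + 1.2²) ≈ 3.5.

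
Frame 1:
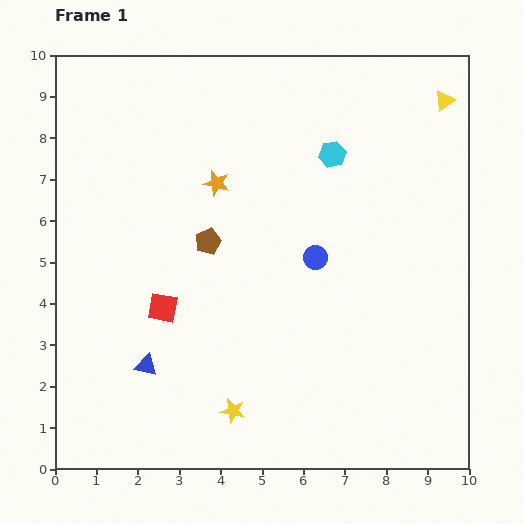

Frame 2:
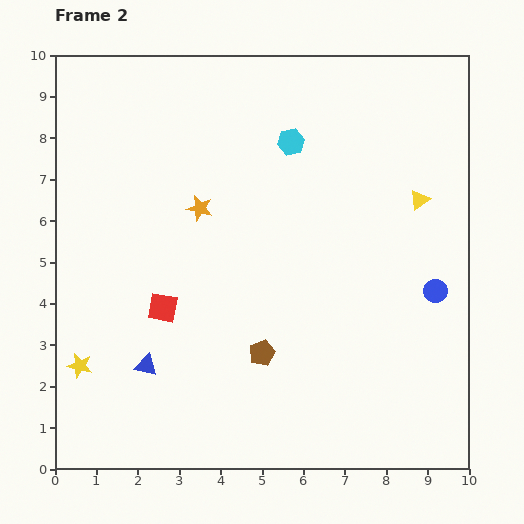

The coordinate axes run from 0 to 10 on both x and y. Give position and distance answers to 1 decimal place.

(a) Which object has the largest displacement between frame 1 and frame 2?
the yellow star

(moved 3.9; next 3.0)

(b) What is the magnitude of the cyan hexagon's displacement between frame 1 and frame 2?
1.0

The cyan hexagon moved from (6.7, 7.6) to (5.7, 7.9), a distance of √(1.0² + 0.3²) ≈ 1.0.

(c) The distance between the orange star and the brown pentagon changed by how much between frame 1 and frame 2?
+2.4

Distance in frame 1: 1.4. Distance in frame 2: 3.8.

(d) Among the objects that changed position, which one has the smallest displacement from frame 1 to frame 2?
the orange star

(moved 0.7)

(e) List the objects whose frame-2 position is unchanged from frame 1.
the red square, the blue triangle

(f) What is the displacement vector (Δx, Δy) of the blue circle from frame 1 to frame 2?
(2.9, -0.8)

The blue circle was at (6.3, 5.1) in frame 1 and (9.2, 4.3) in frame 2.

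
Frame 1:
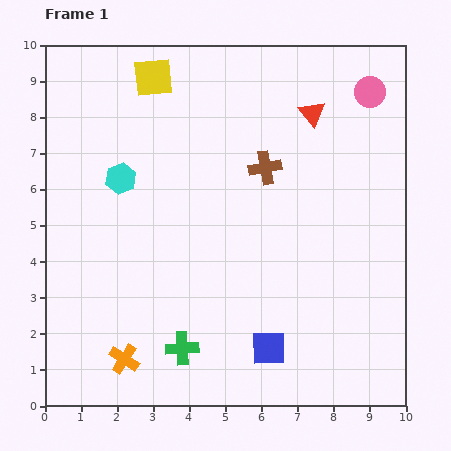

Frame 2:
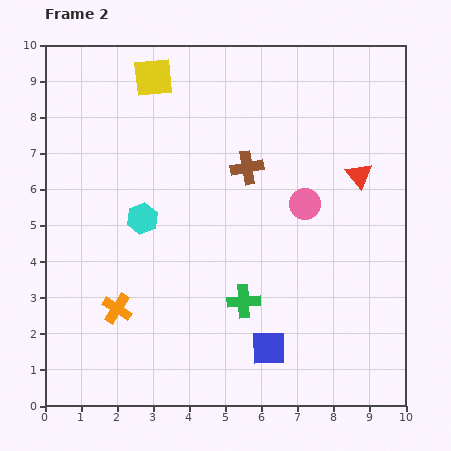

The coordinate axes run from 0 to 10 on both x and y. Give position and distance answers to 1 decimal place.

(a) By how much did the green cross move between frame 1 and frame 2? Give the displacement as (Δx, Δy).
(1.7, 1.3)

The green cross was at (3.8, 1.6) in frame 1 and (5.5, 2.9) in frame 2.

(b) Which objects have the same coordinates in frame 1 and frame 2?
the blue square, the yellow square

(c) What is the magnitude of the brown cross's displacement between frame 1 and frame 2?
0.5

The brown cross moved from (6.1, 6.6) to (5.6, 6.6), a distance of √(0.5² + 0.0²) ≈ 0.5.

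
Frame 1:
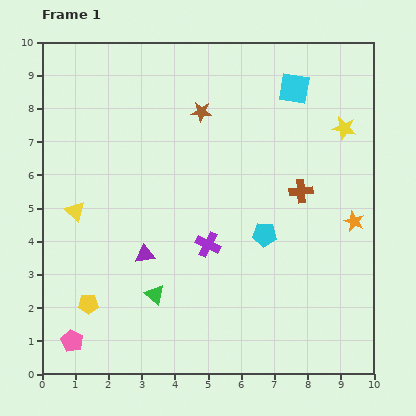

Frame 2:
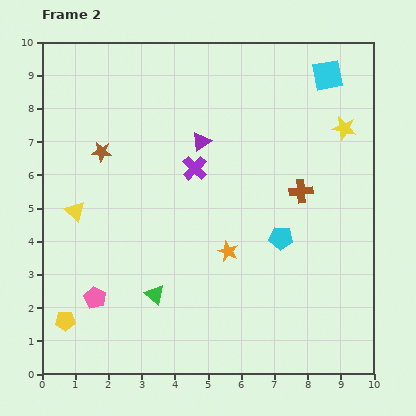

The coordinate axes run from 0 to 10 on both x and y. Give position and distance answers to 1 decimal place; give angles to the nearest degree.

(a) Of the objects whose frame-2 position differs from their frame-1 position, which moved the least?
the cyan pentagon

(moved 0.5)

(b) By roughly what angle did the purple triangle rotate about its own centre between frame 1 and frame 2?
30° counter-clockwise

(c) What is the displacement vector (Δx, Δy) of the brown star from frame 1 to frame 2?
(-3.0, -1.2)

The brown star was at (4.8, 7.9) in frame 1 and (1.8, 6.7) in frame 2.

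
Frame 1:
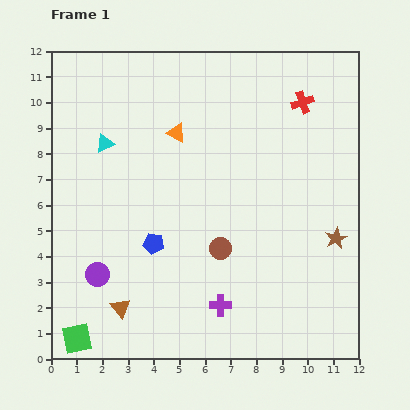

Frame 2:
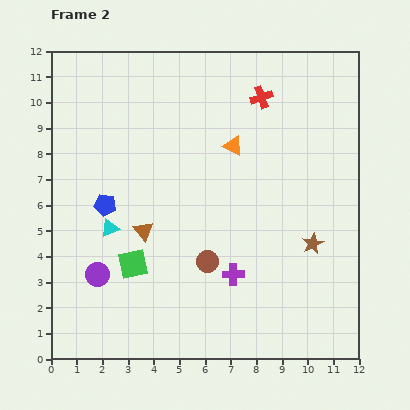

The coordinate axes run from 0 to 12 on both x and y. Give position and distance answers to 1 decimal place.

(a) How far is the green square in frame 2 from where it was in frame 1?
3.6

The green square moved from (1.0, 0.8) to (3.2, 3.7), a distance of √(2.2² + 2.9²) ≈ 3.6.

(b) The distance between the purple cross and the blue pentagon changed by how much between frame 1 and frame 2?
+2.2

Distance in frame 1: 3.5. Distance in frame 2: 5.7.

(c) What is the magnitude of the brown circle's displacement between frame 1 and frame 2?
0.7

The brown circle moved from (6.6, 4.3) to (6.1, 3.8), a distance of √(0.5² + 0.5²) ≈ 0.7.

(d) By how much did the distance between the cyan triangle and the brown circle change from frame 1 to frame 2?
-2.1

Distance in frame 1: 6.1. Distance in frame 2: 4.0.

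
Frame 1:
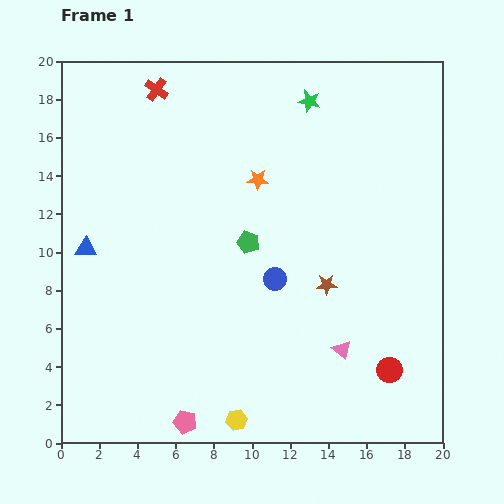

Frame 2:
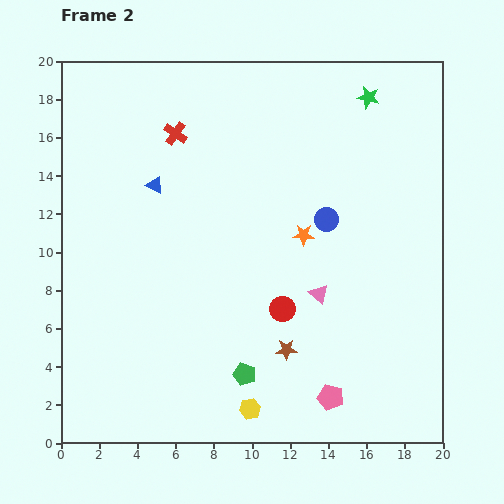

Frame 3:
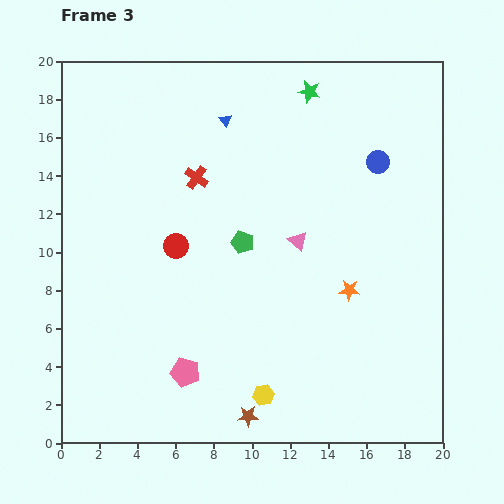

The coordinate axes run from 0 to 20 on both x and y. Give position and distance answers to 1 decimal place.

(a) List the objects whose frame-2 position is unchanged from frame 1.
none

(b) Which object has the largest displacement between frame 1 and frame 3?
the red circle

(moved 12.9; next 9.9)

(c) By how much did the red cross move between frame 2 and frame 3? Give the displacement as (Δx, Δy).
(1.1, -2.3)

The red cross was at (6.0, 16.2) in frame 2 and (7.1, 13.9) in frame 3.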